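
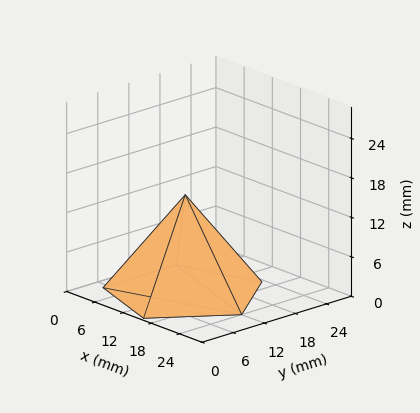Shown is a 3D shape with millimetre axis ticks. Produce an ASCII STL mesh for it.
Reading the render: the shape is a regular 5-sided pyramid, base circumscribed radius ≈ 12 mm, apex at z ≈ 15 mm (dimensions read to the nearest mm from the axis ticks). For the STL, each face is triangulated and given an outward normal.

solid part
  facet normal 0.0000 0.0000 -1.0000
    outer loop
      vertex 2.292 19.053 0.000
      vertex 15.708 23.413 0.000
      vertex 24.000 12.000 0.000
    endloop
  endfacet
  facet normal 0.0000 0.0000 -1.0000
    outer loop
      vertex 2.292 4.947 0.000
      vertex 2.292 19.053 0.000
      vertex 24.000 12.000 0.000
    endloop
  endfacet
  facet normal 0.0000 0.0000 -1.0000
    outer loop
      vertex 15.708 0.587 0.000
      vertex 2.292 4.947 0.000
      vertex 24.000 12.000 0.000
    endloop
  endfacet
  facet normal 0.6792 0.4935 0.5433
    outer loop
      vertex 24.000 12.000 0.000
      vertex 15.708 23.413 0.000
      vertex 12.000 12.000 15.000
    endloop
  endfacet
  facet normal -0.2595 0.7984 0.5433
    outer loop
      vertex 15.708 23.413 0.000
      vertex 2.292 19.053 0.000
      vertex 12.000 12.000 15.000
    endloop
  endfacet
  facet normal -0.8395 0.0000 0.5433
    outer loop
      vertex 2.292 19.053 0.000
      vertex 2.292 4.947 0.000
      vertex 12.000 12.000 15.000
    endloop
  endfacet
  facet normal -0.2595 -0.7984 0.5433
    outer loop
      vertex 2.292 4.947 0.000
      vertex 15.708 0.587 0.000
      vertex 12.000 12.000 15.000
    endloop
  endfacet
  facet normal 0.6792 -0.4935 0.5433
    outer loop
      vertex 15.708 0.587 0.000
      vertex 24.000 12.000 0.000
      vertex 12.000 12.000 15.000
    endloop
  endfacet
endsolid part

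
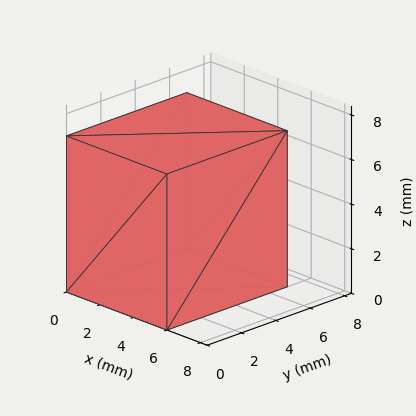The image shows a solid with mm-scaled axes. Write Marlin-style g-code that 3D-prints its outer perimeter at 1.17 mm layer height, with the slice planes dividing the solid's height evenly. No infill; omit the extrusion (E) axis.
Reading the render: the shape is a rectangular box, roughly 6 × 7 mm footprint and 7 mm tall (dimensions read to the nearest mm from the axis ticks). For the g-code, the solid's height is divided into equal slices at the stated Δz and each level perimeter traced with G1 moves after a G0 lift.

; perimeter-only toolpath
G21 ; units = mm
G90 ; absolute positioning
G28 ; home
; layer 1
G0 Z1.17
G0 X0.00 Y0.00
G1 X6.00 Y0.00
G1 X6.00 Y7.00
G1 X0.00 Y7.00
G1 X0.00 Y0.00
; layer 2
G0 Z2.33
G0 X0.00 Y0.00
G1 X6.00 Y0.00
G1 X6.00 Y7.00
G1 X0.00 Y7.00
G1 X0.00 Y0.00
; layer 3
G0 Z3.50
G0 X0.00 Y0.00
G1 X6.00 Y0.00
G1 X6.00 Y7.00
G1 X0.00 Y7.00
G1 X0.00 Y0.00
; layer 4
G0 Z4.67
G0 X0.00 Y0.00
G1 X6.00 Y0.00
G1 X6.00 Y7.00
G1 X0.00 Y7.00
G1 X0.00 Y0.00
; layer 5
G0 Z5.83
G0 X0.00 Y0.00
G1 X6.00 Y0.00
G1 X6.00 Y7.00
G1 X0.00 Y7.00
G1 X0.00 Y0.00
; layer 6
G0 Z7.00
G0 X0.00 Y0.00
G1 X6.00 Y0.00
G1 X6.00 Y7.00
G1 X0.00 Y7.00
G1 X0.00 Y0.00
M2 ; end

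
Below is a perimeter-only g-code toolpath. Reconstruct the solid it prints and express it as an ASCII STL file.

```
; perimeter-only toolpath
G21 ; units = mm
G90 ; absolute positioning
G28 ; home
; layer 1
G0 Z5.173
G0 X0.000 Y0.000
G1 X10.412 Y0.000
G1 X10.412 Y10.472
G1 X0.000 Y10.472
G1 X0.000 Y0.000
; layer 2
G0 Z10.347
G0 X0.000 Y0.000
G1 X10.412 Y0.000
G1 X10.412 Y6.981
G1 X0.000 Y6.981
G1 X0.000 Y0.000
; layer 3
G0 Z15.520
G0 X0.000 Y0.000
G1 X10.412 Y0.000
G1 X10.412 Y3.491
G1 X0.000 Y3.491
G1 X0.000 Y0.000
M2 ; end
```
solid part
  facet normal 0.0000 0.0000 -1.0000
    outer loop
      vertex 10.412 13.963 0.000
      vertex 10.412 0.000 0.000
      vertex 0.000 0.000 0.000
    endloop
  endfacet
  facet normal 0.0000 0.0000 -1.0000
    outer loop
      vertex 0.000 13.963 0.000
      vertex 10.412 13.963 0.000
      vertex 0.000 0.000 0.000
    endloop
  endfacet
  facet normal 0.0000 -1.0000 0.0000
    outer loop
      vertex 0.000 0.000 0.000
      vertex 10.412 0.000 0.000
      vertex 10.412 0.000 20.694
    endloop
  endfacet
  facet normal 0.0000 -1.0000 0.0000
    outer loop
      vertex 0.000 0.000 0.000
      vertex 10.412 0.000 20.694
      vertex 0.000 0.000 20.694
    endloop
  endfacet
  facet normal 0.0000 0.8289 0.5593
    outer loop
      vertex 0.000 0.000 20.694
      vertex 10.412 0.000 20.694
      vertex 10.412 13.963 0.000
    endloop
  endfacet
  facet normal 0.0000 0.8289 0.5593
    outer loop
      vertex 0.000 0.000 20.694
      vertex 10.412 13.963 0.000
      vertex 0.000 13.963 0.000
    endloop
  endfacet
  facet normal -1.0000 0.0000 0.0000
    outer loop
      vertex 0.000 0.000 20.694
      vertex 0.000 13.963 0.000
      vertex 0.000 0.000 0.000
    endloop
  endfacet
  facet normal 1.0000 0.0000 0.0000
    outer loop
      vertex 10.412 0.000 0.000
      vertex 10.412 13.963 0.000
      vertex 10.412 0.000 20.694
    endloop
  endfacet
endsolid part

The G0 Z moves step by Δz≈5.173 mm. The G1 loops shrink linearly with z, so the solid tapers from its base footprint up to z≈20.7. Closing with a flat bottom cap and the tapered top and triangulating gives 8 facets — a wedge (ramp): 10.4 × 14 mm base, rising to 20.7 mm along the y=0 edge and sloping linearly to z=0 at y=14.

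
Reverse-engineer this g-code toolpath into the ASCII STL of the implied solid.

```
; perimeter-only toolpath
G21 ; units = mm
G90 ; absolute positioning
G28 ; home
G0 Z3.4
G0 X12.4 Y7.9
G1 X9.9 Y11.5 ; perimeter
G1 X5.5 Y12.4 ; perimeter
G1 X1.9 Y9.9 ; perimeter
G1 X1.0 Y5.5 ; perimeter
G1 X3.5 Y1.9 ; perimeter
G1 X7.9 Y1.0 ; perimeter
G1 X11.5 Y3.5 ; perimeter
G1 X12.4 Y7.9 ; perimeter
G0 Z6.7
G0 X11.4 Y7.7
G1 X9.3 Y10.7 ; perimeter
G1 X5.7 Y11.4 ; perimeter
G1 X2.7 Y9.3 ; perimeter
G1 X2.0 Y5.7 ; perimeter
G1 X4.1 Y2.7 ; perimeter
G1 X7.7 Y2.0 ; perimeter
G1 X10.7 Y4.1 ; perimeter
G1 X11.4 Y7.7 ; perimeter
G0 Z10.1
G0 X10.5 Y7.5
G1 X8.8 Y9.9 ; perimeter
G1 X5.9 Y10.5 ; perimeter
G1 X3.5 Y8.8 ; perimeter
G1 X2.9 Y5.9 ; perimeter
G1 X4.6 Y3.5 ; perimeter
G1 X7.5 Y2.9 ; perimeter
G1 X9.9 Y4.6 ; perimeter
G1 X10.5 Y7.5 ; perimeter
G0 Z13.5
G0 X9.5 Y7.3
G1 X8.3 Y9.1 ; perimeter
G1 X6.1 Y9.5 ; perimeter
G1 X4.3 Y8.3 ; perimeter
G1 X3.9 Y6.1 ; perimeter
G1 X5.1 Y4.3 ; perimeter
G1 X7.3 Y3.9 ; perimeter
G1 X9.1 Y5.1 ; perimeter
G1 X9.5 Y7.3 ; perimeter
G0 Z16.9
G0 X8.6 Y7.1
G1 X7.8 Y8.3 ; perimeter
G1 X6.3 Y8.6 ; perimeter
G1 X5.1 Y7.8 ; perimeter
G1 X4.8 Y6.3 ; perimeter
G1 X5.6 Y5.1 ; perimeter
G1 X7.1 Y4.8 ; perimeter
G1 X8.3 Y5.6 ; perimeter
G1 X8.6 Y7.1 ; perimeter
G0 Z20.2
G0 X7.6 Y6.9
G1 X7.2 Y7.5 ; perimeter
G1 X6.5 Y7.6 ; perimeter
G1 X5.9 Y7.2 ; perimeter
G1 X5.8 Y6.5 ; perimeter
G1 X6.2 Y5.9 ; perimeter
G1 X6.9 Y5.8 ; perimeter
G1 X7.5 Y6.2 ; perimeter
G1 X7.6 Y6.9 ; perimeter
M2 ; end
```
solid part
  facet normal 0.0000 0.0000 -1.0000
    outer loop
      vertex 5.3 13.3 0.0
      vertex 10.4 12.3 0.0
      vertex 13.3 8.1 0.0
    endloop
  endfacet
  facet normal 0.0000 0.0000 -1.0000
    outer loop
      vertex 1.1 10.4 0.0
      vertex 5.3 13.3 0.0
      vertex 13.3 8.1 0.0
    endloop
  endfacet
  facet normal 0.0000 0.0000 -1.0000
    outer loop
      vertex 0.1 5.3 0.0
      vertex 1.1 10.4 0.0
      vertex 13.3 8.1 0.0
    endloop
  endfacet
  facet normal 0.0000 0.0000 -1.0000
    outer loop
      vertex 3.0 1.1 0.0
      vertex 0.1 5.3 0.0
      vertex 13.3 8.1 0.0
    endloop
  endfacet
  facet normal 0.0000 0.0000 -1.0000
    outer loop
      vertex 8.1 0.1 0.0
      vertex 3.0 1.1 0.0
      vertex 13.3 8.1 0.0
    endloop
  endfacet
  facet normal 0.0000 0.0000 -1.0000
    outer loop
      vertex 12.3 3.0 0.0
      vertex 8.1 0.1 0.0
      vertex 13.3 8.1 0.0
    endloop
  endfacet
  facet normal 0.7957 0.5494 0.2551
    outer loop
      vertex 13.3 8.1 0.0
      vertex 10.4 12.3 0.0
      vertex 6.7 6.7 23.6
    endloop
  endfacet
  facet normal 0.1861 0.9490 0.2544
    outer loop
      vertex 10.4 12.3 0.0
      vertex 5.3 13.3 0.0
      vertex 6.7 6.7 23.6
    endloop
  endfacet
  facet normal -0.5494 0.7957 0.2551
    outer loop
      vertex 5.3 13.3 0.0
      vertex 1.1 10.4 0.0
      vertex 6.7 6.7 23.6
    endloop
  endfacet
  facet normal -0.9490 0.1861 0.2544
    outer loop
      vertex 1.1 10.4 0.0
      vertex 0.1 5.3 0.0
      vertex 6.7 6.7 23.6
    endloop
  endfacet
  facet normal -0.7957 -0.5494 0.2551
    outer loop
      vertex 0.1 5.3 0.0
      vertex 3.0 1.1 0.0
      vertex 6.7 6.7 23.6
    endloop
  endfacet
  facet normal -0.1861 -0.9490 0.2544
    outer loop
      vertex 3.0 1.1 0.0
      vertex 8.1 0.1 0.0
      vertex 6.7 6.7 23.6
    endloop
  endfacet
  facet normal 0.5494 -0.7957 0.2551
    outer loop
      vertex 8.1 0.1 0.0
      vertex 12.3 3.0 0.0
      vertex 6.7 6.7 23.6
    endloop
  endfacet
  facet normal 0.9490 -0.1861 0.2544
    outer loop
      vertex 12.3 3.0 0.0
      vertex 13.3 8.1 0.0
      vertex 6.7 6.7 23.6
    endloop
  endfacet
endsolid part

The G0 Z moves step by Δz≈3.4 mm. The G1 loops shrink linearly with z, so the solid tapers from its base footprint up to z≈23.6. Closing with a flat bottom cap and the tapered top and triangulating gives 14 facets — a regular 8-sided pyramid, base circumscribed radius ≈ 6.7 mm, apex at z ≈ 23.6 mm.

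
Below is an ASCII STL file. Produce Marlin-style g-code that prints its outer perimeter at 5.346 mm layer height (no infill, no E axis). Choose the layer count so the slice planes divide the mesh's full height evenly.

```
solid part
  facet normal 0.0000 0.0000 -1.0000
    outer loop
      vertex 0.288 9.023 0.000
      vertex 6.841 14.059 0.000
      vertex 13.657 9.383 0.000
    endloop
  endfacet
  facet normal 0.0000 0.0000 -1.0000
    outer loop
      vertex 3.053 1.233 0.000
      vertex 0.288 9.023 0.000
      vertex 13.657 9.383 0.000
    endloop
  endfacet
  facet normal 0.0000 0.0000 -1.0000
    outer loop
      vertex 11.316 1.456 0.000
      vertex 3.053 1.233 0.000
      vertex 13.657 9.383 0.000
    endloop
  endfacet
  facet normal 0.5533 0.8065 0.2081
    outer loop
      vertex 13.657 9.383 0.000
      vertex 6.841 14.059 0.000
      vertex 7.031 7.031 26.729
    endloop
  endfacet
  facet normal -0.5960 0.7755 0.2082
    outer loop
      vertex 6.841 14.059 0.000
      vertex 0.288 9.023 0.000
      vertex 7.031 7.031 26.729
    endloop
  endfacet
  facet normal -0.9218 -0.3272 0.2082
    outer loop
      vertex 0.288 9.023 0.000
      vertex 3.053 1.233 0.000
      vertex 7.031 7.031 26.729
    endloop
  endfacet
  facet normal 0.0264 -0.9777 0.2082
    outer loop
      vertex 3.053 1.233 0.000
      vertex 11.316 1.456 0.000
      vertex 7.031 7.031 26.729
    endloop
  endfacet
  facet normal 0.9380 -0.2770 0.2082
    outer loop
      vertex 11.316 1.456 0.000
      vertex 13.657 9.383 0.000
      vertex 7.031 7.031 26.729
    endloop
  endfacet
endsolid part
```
; perimeter-only toolpath
G21 ; units = mm
G90 ; absolute positioning
G28 ; home
; layer 1
G0 Z5.346
G0 X12.332 Y8.913
G1 X6.879 Y12.653
G1 X1.637 Y8.625
G1 X3.849 Y2.393
G1 X10.459 Y2.571
G1 X12.332 Y8.913
; layer 2
G0 Z10.692
G0 X11.007 Y8.442
G1 X6.917 Y11.248
G1 X2.985 Y8.226
G1 X4.644 Y3.552
G1 X9.602 Y3.686
G1 X11.007 Y8.442
; layer 3
G0 Z16.037
G0 X9.681 Y7.972
G1 X6.955 Y9.842
G1 X4.334 Y7.828
G1 X5.440 Y4.712
G1 X8.745 Y4.801
G1 X9.681 Y7.972
; layer 4
G0 Z21.383
G0 X8.356 Y7.501
G1 X6.993 Y8.437
G1 X5.682 Y7.429
G1 X6.235 Y5.871
G1 X7.888 Y5.916
G1 X8.356 Y7.501
M2 ; end

The solid is a regular 5-sided pyramid, base circumscribed radius ≈ 7.03 mm, apex at z ≈ 26.7 mm. Slicing at Δz = 5.346 mm — 5 equal slices spanning the solid's height, so layer i sits at z = i·h/5 — gives 4 non-empty perimeters. Each is a 5-segment closed polygon; G0 lifts to the layer z and rapids to the start vertex, then G1 traces the edges. The cross-section shrinks linearly with z (the slice at the apex is degenerate and omitted).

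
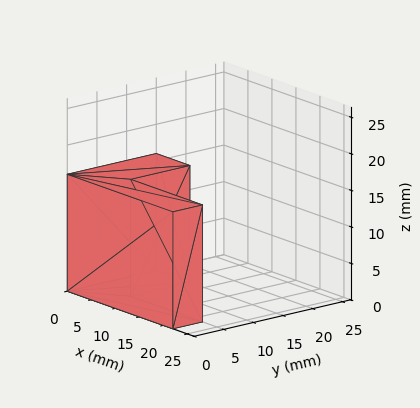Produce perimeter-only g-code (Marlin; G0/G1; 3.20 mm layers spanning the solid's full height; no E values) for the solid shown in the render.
Reading the render: the shape is an L-shaped prism: outer 22 × 15 mm, arm thicknesses ≈ 5 mm (horizontal) and 7 mm (vertical), extruded 16 mm in z (dimensions read to the nearest mm from the axis ticks). For the g-code, the solid's height is divided into equal slices at the stated Δz and each level perimeter traced with G1 moves after a G0 lift.

; perimeter-only toolpath
G21 ; units = mm
G90 ; absolute positioning
G28 ; home
; layer 1
G0 Z3.20
G0 X0.00 Y0.00
G1 X22.00 Y0.00
G1 X22.00 Y5.00
G1 X7.00 Y5.00
G1 X7.00 Y15.00
G1 X0.00 Y15.00
G1 X0.00 Y0.00
; layer 2
G0 Z6.40
G0 X0.00 Y0.00
G1 X22.00 Y0.00
G1 X22.00 Y5.00
G1 X7.00 Y5.00
G1 X7.00 Y15.00
G1 X0.00 Y15.00
G1 X0.00 Y0.00
; layer 3
G0 Z9.60
G0 X0.00 Y0.00
G1 X22.00 Y0.00
G1 X22.00 Y5.00
G1 X7.00 Y5.00
G1 X7.00 Y15.00
G1 X0.00 Y15.00
G1 X0.00 Y0.00
; layer 4
G0 Z12.80
G0 X0.00 Y0.00
G1 X22.00 Y0.00
G1 X22.00 Y5.00
G1 X7.00 Y5.00
G1 X7.00 Y15.00
G1 X0.00 Y15.00
G1 X0.00 Y0.00
; layer 5
G0 Z16.00
G0 X0.00 Y0.00
G1 X22.00 Y0.00
G1 X22.00 Y5.00
G1 X7.00 Y5.00
G1 X7.00 Y15.00
G1 X0.00 Y15.00
G1 X0.00 Y0.00
M2 ; end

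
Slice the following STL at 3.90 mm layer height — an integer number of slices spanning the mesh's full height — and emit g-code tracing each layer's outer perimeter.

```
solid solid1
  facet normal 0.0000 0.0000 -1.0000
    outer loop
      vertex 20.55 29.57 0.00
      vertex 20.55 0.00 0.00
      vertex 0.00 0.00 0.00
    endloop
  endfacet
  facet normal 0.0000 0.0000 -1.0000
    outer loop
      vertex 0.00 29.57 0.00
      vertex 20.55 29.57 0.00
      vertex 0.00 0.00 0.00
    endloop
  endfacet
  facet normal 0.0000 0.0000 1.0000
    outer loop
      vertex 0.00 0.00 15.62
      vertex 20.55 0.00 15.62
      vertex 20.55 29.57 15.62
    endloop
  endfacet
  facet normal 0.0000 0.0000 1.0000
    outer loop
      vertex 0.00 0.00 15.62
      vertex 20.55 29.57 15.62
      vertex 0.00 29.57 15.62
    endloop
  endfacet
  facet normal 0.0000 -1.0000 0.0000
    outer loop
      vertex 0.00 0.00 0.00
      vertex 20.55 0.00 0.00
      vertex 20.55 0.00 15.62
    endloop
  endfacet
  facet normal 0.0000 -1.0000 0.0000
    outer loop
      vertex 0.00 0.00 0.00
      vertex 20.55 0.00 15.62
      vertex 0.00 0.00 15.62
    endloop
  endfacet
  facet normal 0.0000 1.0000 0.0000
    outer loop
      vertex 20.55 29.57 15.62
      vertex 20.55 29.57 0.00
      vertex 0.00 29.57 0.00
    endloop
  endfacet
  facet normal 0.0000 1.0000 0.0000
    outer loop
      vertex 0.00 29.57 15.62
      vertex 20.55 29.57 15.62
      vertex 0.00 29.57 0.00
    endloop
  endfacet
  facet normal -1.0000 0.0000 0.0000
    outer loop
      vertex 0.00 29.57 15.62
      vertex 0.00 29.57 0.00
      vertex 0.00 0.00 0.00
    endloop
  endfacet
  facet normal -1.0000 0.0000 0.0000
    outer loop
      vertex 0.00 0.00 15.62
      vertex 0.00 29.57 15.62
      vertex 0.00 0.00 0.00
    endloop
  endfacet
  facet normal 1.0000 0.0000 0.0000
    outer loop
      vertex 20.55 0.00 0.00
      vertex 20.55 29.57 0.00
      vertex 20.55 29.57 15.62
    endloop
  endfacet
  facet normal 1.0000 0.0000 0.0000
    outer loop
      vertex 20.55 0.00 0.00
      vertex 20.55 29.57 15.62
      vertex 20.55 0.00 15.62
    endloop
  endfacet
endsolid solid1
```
; perimeter-only toolpath
G21 ; units = mm
G90 ; absolute positioning
G28 ; home
; layer 1
G0 Z3.90
G0 X0.00 Y0.00
G1 X20.55 Y0.00
G1 X20.55 Y29.57
G1 X0.00 Y29.57
G1 X0.00 Y0.00
; layer 2
G0 Z7.81
G0 X0.00 Y0.00
G1 X20.55 Y0.00
G1 X20.55 Y29.57
G1 X0.00 Y29.57
G1 X0.00 Y0.00
; layer 3
G0 Z11.71
G0 X0.00 Y0.00
G1 X20.55 Y0.00
G1 X20.55 Y29.57
G1 X0.00 Y29.57
G1 X0.00 Y0.00
; layer 4
G0 Z15.62
G0 X0.00 Y0.00
G1 X20.55 Y0.00
G1 X20.55 Y29.57
G1 X0.00 Y29.57
G1 X0.00 Y0.00
M2 ; end

The solid is a rectangular box, roughly 20.6 × 29.6 mm footprint and 15.6 mm tall. Slicing at Δz = 3.90 mm — 4 equal slices spanning the solid's height, so layer i sits at z = i·h/4 — gives 4 non-empty perimeters. Each is a 4-segment closed polygon; G0 lifts to the layer z and rapids to the start vertex, then G1 traces the edges.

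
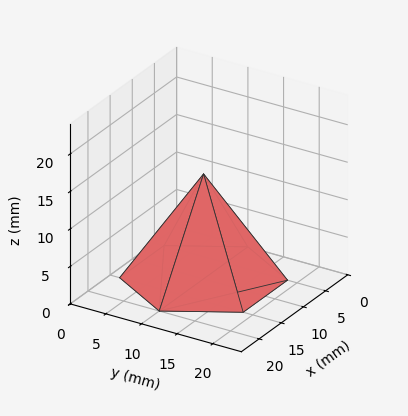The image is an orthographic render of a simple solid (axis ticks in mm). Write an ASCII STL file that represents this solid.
Reading the render: the shape is a regular 6-sided pyramid, base circumscribed radius ≈ 10 mm, apex at z ≈ 14 mm (dimensions read to the nearest mm from the axis ticks). For the STL, each face is triangulated and given an outward normal.

solid part
  facet normal 0.0000 0.0000 -1.0000
    outer loop
      vertex 5.000 18.660 0.000
      vertex 15.000 18.660 0.000
      vertex 20.000 10.000 0.000
    endloop
  endfacet
  facet normal 0.0000 0.0000 -1.0000
    outer loop
      vertex 0.000 10.000 0.000
      vertex 5.000 18.660 0.000
      vertex 20.000 10.000 0.000
    endloop
  endfacet
  facet normal 0.0000 0.0000 -1.0000
    outer loop
      vertex 5.000 1.340 0.000
      vertex 0.000 10.000 0.000
      vertex 20.000 10.000 0.000
    endloop
  endfacet
  facet normal 0.0000 0.0000 -1.0000
    outer loop
      vertex 15.000 1.340 0.000
      vertex 5.000 1.340 0.000
      vertex 20.000 10.000 0.000
    endloop
  endfacet
  facet normal 0.7365 0.4252 0.5261
    outer loop
      vertex 20.000 10.000 0.000
      vertex 15.000 18.660 0.000
      vertex 10.000 10.000 14.000
    endloop
  endfacet
  facet normal 0.0000 0.8504 0.5261
    outer loop
      vertex 15.000 18.660 0.000
      vertex 5.000 18.660 0.000
      vertex 10.000 10.000 14.000
    endloop
  endfacet
  facet normal -0.7365 0.4252 0.5261
    outer loop
      vertex 5.000 18.660 0.000
      vertex 0.000 10.000 0.000
      vertex 10.000 10.000 14.000
    endloop
  endfacet
  facet normal -0.7365 -0.4252 0.5261
    outer loop
      vertex 0.000 10.000 0.000
      vertex 5.000 1.340 0.000
      vertex 10.000 10.000 14.000
    endloop
  endfacet
  facet normal 0.0000 -0.8504 0.5261
    outer loop
      vertex 5.000 1.340 0.000
      vertex 15.000 1.340 0.000
      vertex 10.000 10.000 14.000
    endloop
  endfacet
  facet normal 0.7365 -0.4252 0.5261
    outer loop
      vertex 15.000 1.340 0.000
      vertex 20.000 10.000 0.000
      vertex 10.000 10.000 14.000
    endloop
  endfacet
endsolid part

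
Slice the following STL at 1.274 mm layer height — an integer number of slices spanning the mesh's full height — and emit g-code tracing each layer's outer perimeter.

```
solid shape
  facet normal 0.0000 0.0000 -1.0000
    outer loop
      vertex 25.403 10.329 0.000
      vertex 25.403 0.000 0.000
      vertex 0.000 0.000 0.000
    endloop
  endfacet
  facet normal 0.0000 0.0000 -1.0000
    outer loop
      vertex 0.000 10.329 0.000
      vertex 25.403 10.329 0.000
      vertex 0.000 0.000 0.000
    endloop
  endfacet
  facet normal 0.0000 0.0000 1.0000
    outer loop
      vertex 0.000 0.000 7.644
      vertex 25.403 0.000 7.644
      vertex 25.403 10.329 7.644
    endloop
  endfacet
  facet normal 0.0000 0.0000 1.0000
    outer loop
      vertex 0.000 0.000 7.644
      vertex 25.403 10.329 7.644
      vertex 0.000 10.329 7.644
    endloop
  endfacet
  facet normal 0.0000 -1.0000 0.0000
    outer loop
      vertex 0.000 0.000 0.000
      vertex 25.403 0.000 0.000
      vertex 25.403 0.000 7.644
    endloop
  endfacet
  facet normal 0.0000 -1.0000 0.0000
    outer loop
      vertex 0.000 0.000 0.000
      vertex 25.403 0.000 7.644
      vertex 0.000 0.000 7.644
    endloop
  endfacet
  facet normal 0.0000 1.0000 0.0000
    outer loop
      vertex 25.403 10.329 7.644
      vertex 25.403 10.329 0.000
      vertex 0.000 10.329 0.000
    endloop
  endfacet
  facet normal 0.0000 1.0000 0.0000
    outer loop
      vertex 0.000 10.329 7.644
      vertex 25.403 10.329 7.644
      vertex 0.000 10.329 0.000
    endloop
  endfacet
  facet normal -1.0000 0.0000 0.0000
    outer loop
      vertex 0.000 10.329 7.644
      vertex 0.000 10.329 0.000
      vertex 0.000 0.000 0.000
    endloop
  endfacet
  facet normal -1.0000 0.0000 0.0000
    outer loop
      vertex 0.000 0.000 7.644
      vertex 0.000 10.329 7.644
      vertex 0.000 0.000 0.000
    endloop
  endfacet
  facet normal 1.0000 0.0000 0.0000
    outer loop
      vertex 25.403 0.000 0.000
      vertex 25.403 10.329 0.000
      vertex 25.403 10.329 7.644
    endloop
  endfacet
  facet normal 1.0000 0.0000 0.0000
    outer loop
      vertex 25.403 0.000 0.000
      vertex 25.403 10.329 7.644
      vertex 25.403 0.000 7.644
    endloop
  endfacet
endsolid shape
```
; perimeter-only toolpath
G21 ; units = mm
G90 ; absolute positioning
G28 ; home
; layer 1
G0 Z1.274
G0 X0.000 Y0.000
G1 X25.403 Y0.000
G1 X25.403 Y10.329
G1 X0.000 Y10.329
G1 X0.000 Y0.000
; layer 2
G0 Z2.548
G0 X0.000 Y0.000
G1 X25.403 Y0.000
G1 X25.403 Y10.329
G1 X0.000 Y10.329
G1 X0.000 Y0.000
; layer 3
G0 Z3.822
G0 X0.000 Y0.000
G1 X25.403 Y0.000
G1 X25.403 Y10.329
G1 X0.000 Y10.329
G1 X0.000 Y0.000
; layer 4
G0 Z5.096
G0 X0.000 Y0.000
G1 X25.403 Y0.000
G1 X25.403 Y10.329
G1 X0.000 Y10.329
G1 X0.000 Y0.000
; layer 5
G0 Z6.370
G0 X0.000 Y0.000
G1 X25.403 Y0.000
G1 X25.403 Y10.329
G1 X0.000 Y10.329
G1 X0.000 Y0.000
; layer 6
G0 Z7.644
G0 X0.000 Y0.000
G1 X25.403 Y0.000
G1 X25.403 Y10.329
G1 X0.000 Y10.329
G1 X0.000 Y0.000
M2 ; end

The solid is a rectangular box, roughly 25.4 × 10.3 mm footprint and 7.64 mm tall. Slicing at Δz = 1.274 mm — 6 equal slices spanning the solid's height, so layer i sits at z = i·h/6 — gives 6 non-empty perimeters. Each is a 4-segment closed polygon; G0 lifts to the layer z and rapids to the start vertex, then G1 traces the edges.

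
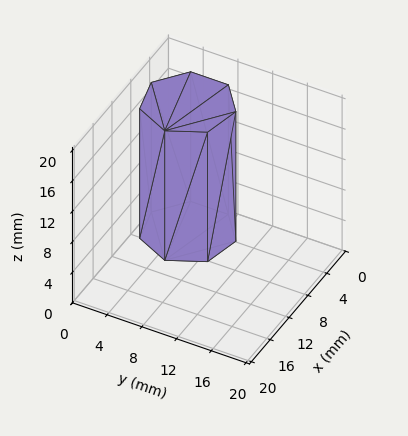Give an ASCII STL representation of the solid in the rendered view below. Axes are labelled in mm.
Reading the render: the shape is a regular 7-sided prism (a cylinder approximated with 7 flat sides), circumscribed radius ≈ 5 mm, height ≈ 17 mm (dimensions read to the nearest mm from the axis ticks). For the STL, each face is triangulated and given an outward normal.

solid part
  facet normal 0.0000 0.0000 -1.0000
    outer loop
      vertex 3.89 9.87 0.00
      vertex 8.12 8.91 0.00
      vertex 10.00 5.00 0.00
    endloop
  endfacet
  facet normal 0.0000 0.0000 -1.0000
    outer loop
      vertex 0.50 7.17 0.00
      vertex 3.89 9.87 0.00
      vertex 10.00 5.00 0.00
    endloop
  endfacet
  facet normal 0.0000 0.0000 -1.0000
    outer loop
      vertex 0.50 2.83 0.00
      vertex 0.50 7.17 0.00
      vertex 10.00 5.00 0.00
    endloop
  endfacet
  facet normal 0.0000 0.0000 -1.0000
    outer loop
      vertex 3.89 0.13 0.00
      vertex 0.50 2.83 0.00
      vertex 10.00 5.00 0.00
    endloop
  endfacet
  facet normal 0.0000 0.0000 -1.0000
    outer loop
      vertex 8.12 1.09 0.00
      vertex 3.89 0.13 0.00
      vertex 10.00 5.00 0.00
    endloop
  endfacet
  facet normal 0.0000 0.0000 1.0000
    outer loop
      vertex 10.00 5.00 17.00
      vertex 8.12 8.91 17.00
      vertex 3.89 9.87 17.00
    endloop
  endfacet
  facet normal 0.0000 0.0000 1.0000
    outer loop
      vertex 10.00 5.00 17.00
      vertex 3.89 9.87 17.00
      vertex 0.50 7.17 17.00
    endloop
  endfacet
  facet normal 0.0000 0.0000 1.0000
    outer loop
      vertex 10.00 5.00 17.00
      vertex 0.50 7.17 17.00
      vertex 0.50 2.83 17.00
    endloop
  endfacet
  facet normal 0.0000 0.0000 1.0000
    outer loop
      vertex 10.00 5.00 17.00
      vertex 0.50 2.83 17.00
      vertex 3.89 0.13 17.00
    endloop
  endfacet
  facet normal 0.0000 0.0000 1.0000
    outer loop
      vertex 10.00 5.00 17.00
      vertex 3.89 0.13 17.00
      vertex 8.12 1.09 17.00
    endloop
  endfacet
  facet normal 0.9012 0.4333 0.0000
    outer loop
      vertex 10.00 5.00 0.00
      vertex 8.12 8.91 0.00
      vertex 8.12 8.91 17.00
    endloop
  endfacet
  facet normal 0.9012 0.4333 0.0000
    outer loop
      vertex 10.00 5.00 0.00
      vertex 8.12 8.91 17.00
      vertex 10.00 5.00 17.00
    endloop
  endfacet
  facet normal 0.2213 0.9752 0.0000
    outer loop
      vertex 8.12 8.91 0.00
      vertex 3.89 9.87 0.00
      vertex 3.89 9.87 17.00
    endloop
  endfacet
  facet normal 0.2213 0.9752 0.0000
    outer loop
      vertex 8.12 8.91 0.00
      vertex 3.89 9.87 17.00
      vertex 8.12 8.91 17.00
    endloop
  endfacet
  facet normal -0.6230 0.7822 0.0000
    outer loop
      vertex 3.89 9.87 0.00
      vertex 0.50 7.17 0.00
      vertex 0.50 7.17 17.00
    endloop
  endfacet
  facet normal -0.6230 0.7822 0.0000
    outer loop
      vertex 3.89 9.87 0.00
      vertex 0.50 7.17 17.00
      vertex 3.89 9.87 17.00
    endloop
  endfacet
  facet normal -1.0000 0.0000 0.0000
    outer loop
      vertex 0.50 7.17 0.00
      vertex 0.50 2.83 0.00
      vertex 0.50 2.83 17.00
    endloop
  endfacet
  facet normal -1.0000 0.0000 0.0000
    outer loop
      vertex 0.50 7.17 0.00
      vertex 0.50 2.83 17.00
      vertex 0.50 7.17 17.00
    endloop
  endfacet
  facet normal -0.6230 -0.7822 0.0000
    outer loop
      vertex 0.50 2.83 0.00
      vertex 3.89 0.13 0.00
      vertex 3.89 0.13 17.00
    endloop
  endfacet
  facet normal -0.6230 -0.7822 0.0000
    outer loop
      vertex 0.50 2.83 0.00
      vertex 3.89 0.13 17.00
      vertex 0.50 2.83 17.00
    endloop
  endfacet
  facet normal 0.2213 -0.9752 0.0000
    outer loop
      vertex 3.89 0.13 0.00
      vertex 8.12 1.09 0.00
      vertex 8.12 1.09 17.00
    endloop
  endfacet
  facet normal 0.2213 -0.9752 0.0000
    outer loop
      vertex 3.89 0.13 0.00
      vertex 8.12 1.09 17.00
      vertex 3.89 0.13 17.00
    endloop
  endfacet
  facet normal 0.9012 -0.4333 0.0000
    outer loop
      vertex 8.12 1.09 0.00
      vertex 10.00 5.00 0.00
      vertex 10.00 5.00 17.00
    endloop
  endfacet
  facet normal 0.9012 -0.4333 0.0000
    outer loop
      vertex 8.12 1.09 0.00
      vertex 10.00 5.00 17.00
      vertex 8.12 1.09 17.00
    endloop
  endfacet
endsolid part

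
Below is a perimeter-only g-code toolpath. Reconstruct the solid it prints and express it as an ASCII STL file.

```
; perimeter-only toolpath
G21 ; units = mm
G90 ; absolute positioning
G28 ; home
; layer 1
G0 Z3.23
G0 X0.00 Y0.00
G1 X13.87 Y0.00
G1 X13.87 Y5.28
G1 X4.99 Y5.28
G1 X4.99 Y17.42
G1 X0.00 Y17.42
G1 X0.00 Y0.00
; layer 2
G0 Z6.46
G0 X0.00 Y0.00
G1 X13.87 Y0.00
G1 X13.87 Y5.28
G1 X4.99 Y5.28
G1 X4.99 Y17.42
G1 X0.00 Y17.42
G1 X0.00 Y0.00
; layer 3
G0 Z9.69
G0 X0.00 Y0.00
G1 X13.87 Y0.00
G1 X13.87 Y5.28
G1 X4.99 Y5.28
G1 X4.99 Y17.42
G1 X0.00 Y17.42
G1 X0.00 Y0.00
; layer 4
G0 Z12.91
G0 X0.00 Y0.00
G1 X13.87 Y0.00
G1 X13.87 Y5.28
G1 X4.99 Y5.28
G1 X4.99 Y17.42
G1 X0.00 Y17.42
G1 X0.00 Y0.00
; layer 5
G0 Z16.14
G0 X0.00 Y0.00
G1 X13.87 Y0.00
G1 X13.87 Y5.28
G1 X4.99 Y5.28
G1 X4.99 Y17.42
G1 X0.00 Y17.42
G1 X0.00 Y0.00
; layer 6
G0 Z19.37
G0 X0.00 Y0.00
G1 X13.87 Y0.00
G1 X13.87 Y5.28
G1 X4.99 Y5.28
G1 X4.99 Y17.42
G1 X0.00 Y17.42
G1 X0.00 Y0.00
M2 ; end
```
solid part
  facet normal 0.0000 0.0000 -1.0000
    outer loop
      vertex 13.87 5.28 0.00
      vertex 13.87 0.00 0.00
      vertex 0.00 0.00 0.00
    endloop
  endfacet
  facet normal 0.0000 0.0000 -1.0000
    outer loop
      vertex 4.99 5.28 0.00
      vertex 13.87 5.28 0.00
      vertex 0.00 0.00 0.00
    endloop
  endfacet
  facet normal 0.0000 0.0000 -1.0000
    outer loop
      vertex 4.99 17.42 0.00
      vertex 4.99 5.28 0.00
      vertex 0.00 0.00 0.00
    endloop
  endfacet
  facet normal 0.0000 0.0000 -1.0000
    outer loop
      vertex 0.00 17.42 0.00
      vertex 4.99 17.42 0.00
      vertex 0.00 0.00 0.00
    endloop
  endfacet
  facet normal 0.0000 0.0000 1.0000
    outer loop
      vertex 0.00 0.00 19.37
      vertex 13.87 0.00 19.37
      vertex 13.87 5.28 19.37
    endloop
  endfacet
  facet normal 0.0000 0.0000 1.0000
    outer loop
      vertex 0.00 0.00 19.37
      vertex 13.87 5.28 19.37
      vertex 4.99 5.28 19.37
    endloop
  endfacet
  facet normal 0.0000 0.0000 1.0000
    outer loop
      vertex 0.00 0.00 19.37
      vertex 4.99 5.28 19.37
      vertex 4.99 17.42 19.37
    endloop
  endfacet
  facet normal 0.0000 0.0000 1.0000
    outer loop
      vertex 0.00 0.00 19.37
      vertex 4.99 17.42 19.37
      vertex 0.00 17.42 19.37
    endloop
  endfacet
  facet normal 0.0000 -1.0000 0.0000
    outer loop
      vertex 0.00 0.00 0.00
      vertex 13.87 0.00 0.00
      vertex 13.87 0.00 19.37
    endloop
  endfacet
  facet normal 0.0000 -1.0000 0.0000
    outer loop
      vertex 0.00 0.00 0.00
      vertex 13.87 0.00 19.37
      vertex 0.00 0.00 19.37
    endloop
  endfacet
  facet normal 1.0000 0.0000 0.0000
    outer loop
      vertex 13.87 0.00 0.00
      vertex 13.87 5.28 0.00
      vertex 13.87 5.28 19.37
    endloop
  endfacet
  facet normal 1.0000 0.0000 0.0000
    outer loop
      vertex 13.87 0.00 0.00
      vertex 13.87 5.28 19.37
      vertex 13.87 0.00 19.37
    endloop
  endfacet
  facet normal 0.0000 1.0000 0.0000
    outer loop
      vertex 13.87 5.28 0.00
      vertex 4.99 5.28 0.00
      vertex 4.99 5.28 19.37
    endloop
  endfacet
  facet normal 0.0000 1.0000 0.0000
    outer loop
      vertex 13.87 5.28 0.00
      vertex 4.99 5.28 19.37
      vertex 13.87 5.28 19.37
    endloop
  endfacet
  facet normal 1.0000 0.0000 0.0000
    outer loop
      vertex 4.99 5.28 0.00
      vertex 4.99 17.42 0.00
      vertex 4.99 17.42 19.37
    endloop
  endfacet
  facet normal 1.0000 0.0000 0.0000
    outer loop
      vertex 4.99 5.28 0.00
      vertex 4.99 17.42 19.37
      vertex 4.99 5.28 19.37
    endloop
  endfacet
  facet normal 0.0000 1.0000 0.0000
    outer loop
      vertex 4.99 17.42 0.00
      vertex 0.00 17.42 0.00
      vertex 0.00 17.42 19.37
    endloop
  endfacet
  facet normal 0.0000 1.0000 0.0000
    outer loop
      vertex 4.99 17.42 0.00
      vertex 0.00 17.42 19.37
      vertex 4.99 17.42 19.37
    endloop
  endfacet
  facet normal -1.0000 0.0000 0.0000
    outer loop
      vertex 0.00 17.42 0.00
      vertex 0.00 0.00 0.00
      vertex 0.00 0.00 19.37
    endloop
  endfacet
  facet normal -1.0000 0.0000 0.0000
    outer loop
      vertex 0.00 17.42 0.00
      vertex 0.00 0.00 19.37
      vertex 0.00 17.42 19.37
    endloop
  endfacet
endsolid part

The G0 Z moves step by Δz≈3.23 mm. Every layer's G1 loop is the same polygon, so the solid is a straight extrusion of it from z=0 to z≈19.4. Closing with flat bottom and top caps and triangulating gives 20 facets — an L-shaped prism: outer 13.9 × 17.4 mm, arm thicknesses ≈ 5.28 mm (horizontal) and 4.99 mm (vertical), extruded 19.4 mm in z.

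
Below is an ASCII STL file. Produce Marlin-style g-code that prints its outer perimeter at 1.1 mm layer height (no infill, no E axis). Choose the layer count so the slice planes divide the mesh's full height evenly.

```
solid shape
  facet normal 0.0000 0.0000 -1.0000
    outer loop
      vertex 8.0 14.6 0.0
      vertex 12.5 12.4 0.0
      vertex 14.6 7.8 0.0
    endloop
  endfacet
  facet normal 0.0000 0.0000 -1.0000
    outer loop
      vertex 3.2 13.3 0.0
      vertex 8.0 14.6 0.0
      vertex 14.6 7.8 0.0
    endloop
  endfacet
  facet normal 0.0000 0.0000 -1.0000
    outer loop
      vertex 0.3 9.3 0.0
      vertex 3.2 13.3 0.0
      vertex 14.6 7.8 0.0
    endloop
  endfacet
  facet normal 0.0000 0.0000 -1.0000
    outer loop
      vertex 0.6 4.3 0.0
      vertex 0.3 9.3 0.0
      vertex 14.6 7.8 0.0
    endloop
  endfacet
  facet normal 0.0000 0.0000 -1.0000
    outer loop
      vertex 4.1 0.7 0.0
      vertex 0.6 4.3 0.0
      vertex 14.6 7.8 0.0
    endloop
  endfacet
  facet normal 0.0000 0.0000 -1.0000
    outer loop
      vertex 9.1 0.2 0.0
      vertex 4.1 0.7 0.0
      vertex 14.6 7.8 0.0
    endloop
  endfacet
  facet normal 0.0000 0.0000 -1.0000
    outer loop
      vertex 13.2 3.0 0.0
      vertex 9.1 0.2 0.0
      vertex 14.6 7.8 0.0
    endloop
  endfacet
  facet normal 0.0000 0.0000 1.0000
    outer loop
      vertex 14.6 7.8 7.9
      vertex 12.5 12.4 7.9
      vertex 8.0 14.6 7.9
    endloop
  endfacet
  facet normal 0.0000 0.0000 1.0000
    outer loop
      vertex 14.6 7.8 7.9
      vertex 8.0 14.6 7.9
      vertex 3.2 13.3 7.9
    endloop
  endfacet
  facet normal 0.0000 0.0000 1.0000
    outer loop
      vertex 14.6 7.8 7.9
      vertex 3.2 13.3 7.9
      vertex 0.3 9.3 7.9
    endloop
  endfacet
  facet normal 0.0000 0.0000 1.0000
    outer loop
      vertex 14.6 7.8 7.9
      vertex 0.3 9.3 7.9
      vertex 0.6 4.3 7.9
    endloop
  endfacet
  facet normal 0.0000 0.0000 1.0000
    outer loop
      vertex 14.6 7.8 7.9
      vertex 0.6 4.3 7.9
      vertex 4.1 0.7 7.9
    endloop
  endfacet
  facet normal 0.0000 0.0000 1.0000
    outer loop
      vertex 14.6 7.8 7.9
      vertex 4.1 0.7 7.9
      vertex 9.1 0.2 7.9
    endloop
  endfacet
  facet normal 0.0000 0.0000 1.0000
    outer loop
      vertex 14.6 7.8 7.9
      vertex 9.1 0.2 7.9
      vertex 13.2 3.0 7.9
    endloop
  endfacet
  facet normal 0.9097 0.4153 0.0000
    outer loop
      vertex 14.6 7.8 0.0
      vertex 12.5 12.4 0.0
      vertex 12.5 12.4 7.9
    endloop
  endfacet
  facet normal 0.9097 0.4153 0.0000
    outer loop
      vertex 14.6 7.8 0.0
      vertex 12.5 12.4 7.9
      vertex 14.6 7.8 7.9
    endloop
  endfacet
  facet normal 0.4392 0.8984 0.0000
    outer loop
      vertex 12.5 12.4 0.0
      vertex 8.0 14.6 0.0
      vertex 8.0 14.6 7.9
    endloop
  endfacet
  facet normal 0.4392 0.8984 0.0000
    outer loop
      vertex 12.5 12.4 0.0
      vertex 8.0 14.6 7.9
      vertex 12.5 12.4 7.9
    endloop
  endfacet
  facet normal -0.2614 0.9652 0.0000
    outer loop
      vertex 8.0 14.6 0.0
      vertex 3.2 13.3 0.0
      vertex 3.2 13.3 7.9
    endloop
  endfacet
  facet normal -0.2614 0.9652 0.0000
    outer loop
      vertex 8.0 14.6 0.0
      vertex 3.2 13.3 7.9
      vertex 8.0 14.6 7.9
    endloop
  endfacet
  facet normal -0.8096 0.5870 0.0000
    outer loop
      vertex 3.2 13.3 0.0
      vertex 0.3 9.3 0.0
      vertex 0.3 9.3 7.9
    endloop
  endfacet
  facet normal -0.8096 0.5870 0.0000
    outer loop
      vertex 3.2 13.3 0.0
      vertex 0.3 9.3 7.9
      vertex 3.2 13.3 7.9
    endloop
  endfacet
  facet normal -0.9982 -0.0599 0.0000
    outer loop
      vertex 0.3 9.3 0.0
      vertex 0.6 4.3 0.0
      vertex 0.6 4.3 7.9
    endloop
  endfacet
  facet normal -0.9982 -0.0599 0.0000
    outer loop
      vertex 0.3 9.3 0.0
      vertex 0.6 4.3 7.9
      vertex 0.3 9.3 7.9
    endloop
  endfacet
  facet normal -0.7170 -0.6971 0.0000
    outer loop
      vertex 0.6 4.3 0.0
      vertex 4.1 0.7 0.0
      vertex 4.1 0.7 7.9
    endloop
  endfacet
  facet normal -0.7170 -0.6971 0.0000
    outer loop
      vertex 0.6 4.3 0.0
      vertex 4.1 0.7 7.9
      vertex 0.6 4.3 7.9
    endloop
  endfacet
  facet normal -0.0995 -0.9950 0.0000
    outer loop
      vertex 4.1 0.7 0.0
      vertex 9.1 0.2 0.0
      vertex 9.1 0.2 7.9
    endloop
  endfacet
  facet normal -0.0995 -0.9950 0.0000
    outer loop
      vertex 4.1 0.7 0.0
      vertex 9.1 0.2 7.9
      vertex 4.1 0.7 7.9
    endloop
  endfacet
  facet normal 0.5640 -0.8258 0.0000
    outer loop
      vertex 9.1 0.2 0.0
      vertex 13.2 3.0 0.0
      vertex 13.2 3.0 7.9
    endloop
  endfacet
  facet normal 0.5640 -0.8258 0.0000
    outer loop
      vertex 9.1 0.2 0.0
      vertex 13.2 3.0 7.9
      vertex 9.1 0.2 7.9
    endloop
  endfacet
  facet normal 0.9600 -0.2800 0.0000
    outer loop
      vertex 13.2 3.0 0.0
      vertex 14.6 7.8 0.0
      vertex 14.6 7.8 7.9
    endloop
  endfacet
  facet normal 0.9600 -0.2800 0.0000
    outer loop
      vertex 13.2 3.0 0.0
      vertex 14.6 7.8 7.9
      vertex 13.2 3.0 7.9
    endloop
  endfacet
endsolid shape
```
; perimeter-only toolpath
G21 ; units = mm
G90 ; absolute positioning
G28 ; home
; layer 1
G0 Z1.1
G0 X14.6 Y7.8
G1 X12.5 Y12.4
G1 X8.0 Y14.6
G1 X3.2 Y13.3
G1 X0.3 Y9.3
G1 X0.6 Y4.3
G1 X4.1 Y0.7
G1 X9.1 Y0.2
G1 X13.2 Y3.0
G1 X14.6 Y7.8
; layer 2
G0 Z2.3
G0 X14.6 Y7.8
G1 X12.5 Y12.4
G1 X8.0 Y14.6
G1 X3.2 Y13.3
G1 X0.3 Y9.3
G1 X0.6 Y4.3
G1 X4.1 Y0.7
G1 X9.1 Y0.2
G1 X13.2 Y3.0
G1 X14.6 Y7.8
; layer 3
G0 Z3.4
G0 X14.6 Y7.8
G1 X12.5 Y12.4
G1 X8.0 Y14.6
G1 X3.2 Y13.3
G1 X0.3 Y9.3
G1 X0.6 Y4.3
G1 X4.1 Y0.7
G1 X9.1 Y0.2
G1 X13.2 Y3.0
G1 X14.6 Y7.8
; layer 4
G0 Z4.5
G0 X14.6 Y7.8
G1 X12.5 Y12.4
G1 X8.0 Y14.6
G1 X3.2 Y13.3
G1 X0.3 Y9.3
G1 X0.6 Y4.3
G1 X4.1 Y0.7
G1 X9.1 Y0.2
G1 X13.2 Y3.0
G1 X14.6 Y7.8
; layer 5
G0 Z5.6
G0 X14.6 Y7.8
G1 X12.5 Y12.4
G1 X8.0 Y14.6
G1 X3.2 Y13.3
G1 X0.3 Y9.3
G1 X0.6 Y4.3
G1 X4.1 Y0.7
G1 X9.1 Y0.2
G1 X13.2 Y3.0
G1 X14.6 Y7.8
; layer 6
G0 Z6.8
G0 X14.6 Y7.8
G1 X12.5 Y12.4
G1 X8.0 Y14.6
G1 X3.2 Y13.3
G1 X0.3 Y9.3
G1 X0.6 Y4.3
G1 X4.1 Y0.7
G1 X9.1 Y0.2
G1 X13.2 Y3.0
G1 X14.6 Y7.8
; layer 7
G0 Z7.9
G0 X14.6 Y7.8
G1 X12.5 Y12.4
G1 X8.0 Y14.6
G1 X3.2 Y13.3
G1 X0.3 Y9.3
G1 X0.6 Y4.3
G1 X4.1 Y0.7
G1 X9.1 Y0.2
G1 X13.2 Y3.0
G1 X14.6 Y7.8
M2 ; end

The solid is a regular 9-sided prism (a cylinder approximated with 9 flat sides), circumscribed radius ≈ 7.3 mm, height ≈ 7.9 mm. Slicing at Δz = 1.1 mm — 7 equal slices spanning the solid's height, so layer i sits at z = i·h/7 — gives 7 non-empty perimeters. Each is a 9-segment closed polygon; G0 lifts to the layer z and rapids to the start vertex, then G1 traces the edges.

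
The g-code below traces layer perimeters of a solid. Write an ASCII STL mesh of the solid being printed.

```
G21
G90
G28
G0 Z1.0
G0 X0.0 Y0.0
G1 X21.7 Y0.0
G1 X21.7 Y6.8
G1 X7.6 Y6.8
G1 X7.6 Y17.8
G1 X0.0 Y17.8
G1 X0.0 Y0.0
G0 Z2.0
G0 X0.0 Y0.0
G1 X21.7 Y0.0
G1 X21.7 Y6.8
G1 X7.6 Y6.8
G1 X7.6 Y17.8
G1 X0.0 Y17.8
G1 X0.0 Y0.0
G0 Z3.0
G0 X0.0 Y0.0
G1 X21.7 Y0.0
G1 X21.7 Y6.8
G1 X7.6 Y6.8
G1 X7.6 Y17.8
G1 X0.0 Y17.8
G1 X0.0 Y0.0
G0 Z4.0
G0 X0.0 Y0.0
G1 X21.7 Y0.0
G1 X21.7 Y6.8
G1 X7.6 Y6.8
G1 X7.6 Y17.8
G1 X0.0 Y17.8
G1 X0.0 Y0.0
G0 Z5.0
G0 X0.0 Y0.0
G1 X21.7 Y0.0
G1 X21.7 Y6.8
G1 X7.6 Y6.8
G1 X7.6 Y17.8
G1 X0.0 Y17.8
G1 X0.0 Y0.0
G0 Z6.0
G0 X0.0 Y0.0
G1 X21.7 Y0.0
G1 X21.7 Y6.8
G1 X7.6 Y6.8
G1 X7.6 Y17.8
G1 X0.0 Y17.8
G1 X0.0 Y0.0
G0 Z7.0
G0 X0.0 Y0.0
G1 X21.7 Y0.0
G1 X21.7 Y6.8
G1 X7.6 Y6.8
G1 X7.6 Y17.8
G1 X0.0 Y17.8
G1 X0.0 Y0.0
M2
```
solid part
  facet normal 0.0000 0.0000 -1.0000
    outer loop
      vertex 21.7 6.8 0.0
      vertex 21.7 0.0 0.0
      vertex 0.0 0.0 0.0
    endloop
  endfacet
  facet normal 0.0000 0.0000 -1.0000
    outer loop
      vertex 7.6 6.8 0.0
      vertex 21.7 6.8 0.0
      vertex 0.0 0.0 0.0
    endloop
  endfacet
  facet normal 0.0000 0.0000 -1.0000
    outer loop
      vertex 7.6 17.8 0.0
      vertex 7.6 6.8 0.0
      vertex 0.0 0.0 0.0
    endloop
  endfacet
  facet normal 0.0000 0.0000 -1.0000
    outer loop
      vertex 0.0 17.8 0.0
      vertex 7.6 17.8 0.0
      vertex 0.0 0.0 0.0
    endloop
  endfacet
  facet normal 0.0000 0.0000 1.0000
    outer loop
      vertex 0.0 0.0 7.0
      vertex 21.7 0.0 7.0
      vertex 21.7 6.8 7.0
    endloop
  endfacet
  facet normal 0.0000 0.0000 1.0000
    outer loop
      vertex 0.0 0.0 7.0
      vertex 21.7 6.8 7.0
      vertex 7.6 6.8 7.0
    endloop
  endfacet
  facet normal 0.0000 0.0000 1.0000
    outer loop
      vertex 0.0 0.0 7.0
      vertex 7.6 6.8 7.0
      vertex 7.6 17.8 7.0
    endloop
  endfacet
  facet normal 0.0000 0.0000 1.0000
    outer loop
      vertex 0.0 0.0 7.0
      vertex 7.6 17.8 7.0
      vertex 0.0 17.8 7.0
    endloop
  endfacet
  facet normal 0.0000 -1.0000 0.0000
    outer loop
      vertex 0.0 0.0 0.0
      vertex 21.7 0.0 0.0
      vertex 21.7 0.0 7.0
    endloop
  endfacet
  facet normal 0.0000 -1.0000 0.0000
    outer loop
      vertex 0.0 0.0 0.0
      vertex 21.7 0.0 7.0
      vertex 0.0 0.0 7.0
    endloop
  endfacet
  facet normal 1.0000 0.0000 0.0000
    outer loop
      vertex 21.7 0.0 0.0
      vertex 21.7 6.8 0.0
      vertex 21.7 6.8 7.0
    endloop
  endfacet
  facet normal 1.0000 0.0000 0.0000
    outer loop
      vertex 21.7 0.0 0.0
      vertex 21.7 6.8 7.0
      vertex 21.7 0.0 7.0
    endloop
  endfacet
  facet normal 0.0000 1.0000 0.0000
    outer loop
      vertex 21.7 6.8 0.0
      vertex 7.6 6.8 0.0
      vertex 7.6 6.8 7.0
    endloop
  endfacet
  facet normal 0.0000 1.0000 0.0000
    outer loop
      vertex 21.7 6.8 0.0
      vertex 7.6 6.8 7.0
      vertex 21.7 6.8 7.0
    endloop
  endfacet
  facet normal 1.0000 0.0000 0.0000
    outer loop
      vertex 7.6 6.8 0.0
      vertex 7.6 17.8 0.0
      vertex 7.6 17.8 7.0
    endloop
  endfacet
  facet normal 1.0000 0.0000 0.0000
    outer loop
      vertex 7.6 6.8 0.0
      vertex 7.6 17.8 7.0
      vertex 7.6 6.8 7.0
    endloop
  endfacet
  facet normal 0.0000 1.0000 0.0000
    outer loop
      vertex 7.6 17.8 0.0
      vertex 0.0 17.8 0.0
      vertex 0.0 17.8 7.0
    endloop
  endfacet
  facet normal 0.0000 1.0000 0.0000
    outer loop
      vertex 7.6 17.8 0.0
      vertex 0.0 17.8 7.0
      vertex 7.6 17.8 7.0
    endloop
  endfacet
  facet normal -1.0000 0.0000 0.0000
    outer loop
      vertex 0.0 17.8 0.0
      vertex 0.0 0.0 0.0
      vertex 0.0 0.0 7.0
    endloop
  endfacet
  facet normal -1.0000 0.0000 0.0000
    outer loop
      vertex 0.0 17.8 0.0
      vertex 0.0 0.0 7.0
      vertex 0.0 17.8 7.0
    endloop
  endfacet
endsolid part

The G0 Z moves step by Δz≈1.0 mm. Every layer's G1 loop is the same polygon, so the solid is a straight extrusion of it from z=0 to z≈7. Closing with flat bottom and top caps and triangulating gives 20 facets — an L-shaped prism: outer 21.7 × 17.8 mm, arm thicknesses ≈ 6.8 mm (horizontal) and 7.6 mm (vertical), extruded 7 mm in z.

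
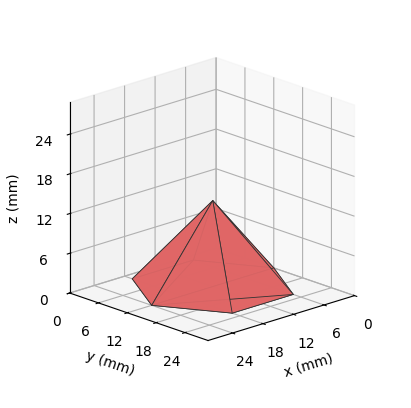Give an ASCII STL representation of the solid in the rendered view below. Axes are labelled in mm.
Reading the render: the shape is a regular 6-sided pyramid, base circumscribed radius ≈ 12 mm, apex at z ≈ 13 mm (dimensions read to the nearest mm from the axis ticks). For the STL, each face is triangulated and given an outward normal.

solid part
  facet normal 0.0000 0.0000 -1.0000
    outer loop
      vertex 6.0 22.4 0.0
      vertex 18.0 22.4 0.0
      vertex 24.0 12.0 0.0
    endloop
  endfacet
  facet normal 0.0000 0.0000 -1.0000
    outer loop
      vertex 0.0 12.0 0.0
      vertex 6.0 22.4 0.0
      vertex 24.0 12.0 0.0
    endloop
  endfacet
  facet normal 0.0000 0.0000 -1.0000
    outer loop
      vertex 6.0 1.6 0.0
      vertex 0.0 12.0 0.0
      vertex 24.0 12.0 0.0
    endloop
  endfacet
  facet normal 0.0000 0.0000 -1.0000
    outer loop
      vertex 18.0 1.6 0.0
      vertex 6.0 1.6 0.0
      vertex 24.0 12.0 0.0
    endloop
  endfacet
  facet normal 0.6765 0.3903 0.6245
    outer loop
      vertex 24.0 12.0 0.0
      vertex 18.0 22.4 0.0
      vertex 12.0 12.0 13.0
    endloop
  endfacet
  facet normal 0.0000 0.7809 0.6247
    outer loop
      vertex 18.0 22.4 0.0
      vertex 6.0 22.4 0.0
      vertex 12.0 12.0 13.0
    endloop
  endfacet
  facet normal -0.6765 0.3903 0.6245
    outer loop
      vertex 6.0 22.4 0.0
      vertex 0.0 12.0 0.0
      vertex 12.0 12.0 13.0
    endloop
  endfacet
  facet normal -0.6765 -0.3903 0.6245
    outer loop
      vertex 0.0 12.0 0.0
      vertex 6.0 1.6 0.0
      vertex 12.0 12.0 13.0
    endloop
  endfacet
  facet normal 0.0000 -0.7809 0.6247
    outer loop
      vertex 6.0 1.6 0.0
      vertex 18.0 1.6 0.0
      vertex 12.0 12.0 13.0
    endloop
  endfacet
  facet normal 0.6765 -0.3903 0.6245
    outer loop
      vertex 18.0 1.6 0.0
      vertex 24.0 12.0 0.0
      vertex 12.0 12.0 13.0
    endloop
  endfacet
endsolid part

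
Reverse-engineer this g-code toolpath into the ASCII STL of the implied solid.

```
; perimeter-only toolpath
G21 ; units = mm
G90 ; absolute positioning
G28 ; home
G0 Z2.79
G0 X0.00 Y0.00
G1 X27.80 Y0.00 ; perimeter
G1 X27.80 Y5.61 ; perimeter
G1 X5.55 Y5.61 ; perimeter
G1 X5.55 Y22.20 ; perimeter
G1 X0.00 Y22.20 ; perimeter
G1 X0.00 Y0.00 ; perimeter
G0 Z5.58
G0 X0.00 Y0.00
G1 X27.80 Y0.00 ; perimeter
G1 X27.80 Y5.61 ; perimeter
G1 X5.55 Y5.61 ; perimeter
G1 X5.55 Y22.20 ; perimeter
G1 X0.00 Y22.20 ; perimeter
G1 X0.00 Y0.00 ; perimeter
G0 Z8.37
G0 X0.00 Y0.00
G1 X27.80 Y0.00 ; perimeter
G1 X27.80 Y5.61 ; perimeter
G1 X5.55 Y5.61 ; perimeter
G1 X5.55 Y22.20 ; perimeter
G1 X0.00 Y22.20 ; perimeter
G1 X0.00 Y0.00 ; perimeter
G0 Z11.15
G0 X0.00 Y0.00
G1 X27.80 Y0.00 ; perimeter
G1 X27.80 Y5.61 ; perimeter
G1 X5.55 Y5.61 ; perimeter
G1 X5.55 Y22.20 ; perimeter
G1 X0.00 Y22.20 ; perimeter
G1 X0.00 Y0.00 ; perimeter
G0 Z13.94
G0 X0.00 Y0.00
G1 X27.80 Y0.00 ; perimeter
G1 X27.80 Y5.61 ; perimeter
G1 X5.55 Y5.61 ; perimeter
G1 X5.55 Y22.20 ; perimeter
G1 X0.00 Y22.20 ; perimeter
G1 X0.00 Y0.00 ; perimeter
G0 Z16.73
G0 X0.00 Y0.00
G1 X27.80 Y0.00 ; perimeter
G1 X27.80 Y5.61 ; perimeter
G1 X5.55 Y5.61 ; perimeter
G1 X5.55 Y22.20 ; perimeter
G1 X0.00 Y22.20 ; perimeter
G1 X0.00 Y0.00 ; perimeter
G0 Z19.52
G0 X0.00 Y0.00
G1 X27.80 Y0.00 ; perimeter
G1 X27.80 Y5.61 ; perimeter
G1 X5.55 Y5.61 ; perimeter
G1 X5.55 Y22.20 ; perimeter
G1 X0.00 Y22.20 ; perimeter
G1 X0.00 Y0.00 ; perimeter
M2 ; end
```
solid part
  facet normal 0.0000 0.0000 -1.0000
    outer loop
      vertex 27.80 5.61 0.00
      vertex 27.80 0.00 0.00
      vertex 0.00 0.00 0.00
    endloop
  endfacet
  facet normal 0.0000 0.0000 -1.0000
    outer loop
      vertex 5.55 5.61 0.00
      vertex 27.80 5.61 0.00
      vertex 0.00 0.00 0.00
    endloop
  endfacet
  facet normal 0.0000 0.0000 -1.0000
    outer loop
      vertex 5.55 22.20 0.00
      vertex 5.55 5.61 0.00
      vertex 0.00 0.00 0.00
    endloop
  endfacet
  facet normal 0.0000 0.0000 -1.0000
    outer loop
      vertex 0.00 22.20 0.00
      vertex 5.55 22.20 0.00
      vertex 0.00 0.00 0.00
    endloop
  endfacet
  facet normal 0.0000 0.0000 1.0000
    outer loop
      vertex 0.00 0.00 19.52
      vertex 27.80 0.00 19.52
      vertex 27.80 5.61 19.52
    endloop
  endfacet
  facet normal 0.0000 0.0000 1.0000
    outer loop
      vertex 0.00 0.00 19.52
      vertex 27.80 5.61 19.52
      vertex 5.55 5.61 19.52
    endloop
  endfacet
  facet normal 0.0000 0.0000 1.0000
    outer loop
      vertex 0.00 0.00 19.52
      vertex 5.55 5.61 19.52
      vertex 5.55 22.20 19.52
    endloop
  endfacet
  facet normal 0.0000 0.0000 1.0000
    outer loop
      vertex 0.00 0.00 19.52
      vertex 5.55 22.20 19.52
      vertex 0.00 22.20 19.52
    endloop
  endfacet
  facet normal 0.0000 -1.0000 0.0000
    outer loop
      vertex 0.00 0.00 0.00
      vertex 27.80 0.00 0.00
      vertex 27.80 0.00 19.52
    endloop
  endfacet
  facet normal 0.0000 -1.0000 0.0000
    outer loop
      vertex 0.00 0.00 0.00
      vertex 27.80 0.00 19.52
      vertex 0.00 0.00 19.52
    endloop
  endfacet
  facet normal 1.0000 0.0000 0.0000
    outer loop
      vertex 27.80 0.00 0.00
      vertex 27.80 5.61 0.00
      vertex 27.80 5.61 19.52
    endloop
  endfacet
  facet normal 1.0000 0.0000 0.0000
    outer loop
      vertex 27.80 0.00 0.00
      vertex 27.80 5.61 19.52
      vertex 27.80 0.00 19.52
    endloop
  endfacet
  facet normal 0.0000 1.0000 0.0000
    outer loop
      vertex 27.80 5.61 0.00
      vertex 5.55 5.61 0.00
      vertex 5.55 5.61 19.52
    endloop
  endfacet
  facet normal 0.0000 1.0000 0.0000
    outer loop
      vertex 27.80 5.61 0.00
      vertex 5.55 5.61 19.52
      vertex 27.80 5.61 19.52
    endloop
  endfacet
  facet normal 1.0000 0.0000 0.0000
    outer loop
      vertex 5.55 5.61 0.00
      vertex 5.55 22.20 0.00
      vertex 5.55 22.20 19.52
    endloop
  endfacet
  facet normal 1.0000 0.0000 0.0000
    outer loop
      vertex 5.55 5.61 0.00
      vertex 5.55 22.20 19.52
      vertex 5.55 5.61 19.52
    endloop
  endfacet
  facet normal 0.0000 1.0000 0.0000
    outer loop
      vertex 5.55 22.20 0.00
      vertex 0.00 22.20 0.00
      vertex 0.00 22.20 19.52
    endloop
  endfacet
  facet normal 0.0000 1.0000 0.0000
    outer loop
      vertex 5.55 22.20 0.00
      vertex 0.00 22.20 19.52
      vertex 5.55 22.20 19.52
    endloop
  endfacet
  facet normal -1.0000 0.0000 0.0000
    outer loop
      vertex 0.00 22.20 0.00
      vertex 0.00 0.00 0.00
      vertex 0.00 0.00 19.52
    endloop
  endfacet
  facet normal -1.0000 0.0000 0.0000
    outer loop
      vertex 0.00 22.20 0.00
      vertex 0.00 0.00 19.52
      vertex 0.00 22.20 19.52
    endloop
  endfacet
endsolid part

The G0 Z moves step by Δz≈2.79 mm. Every layer's G1 loop is the same polygon, so the solid is a straight extrusion of it from z=0 to z≈19.5. Closing with flat bottom and top caps and triangulating gives 20 facets — an L-shaped prism: outer 27.8 × 22.2 mm, arm thicknesses ≈ 5.61 mm (horizontal) and 5.55 mm (vertical), extruded 19.5 mm in z.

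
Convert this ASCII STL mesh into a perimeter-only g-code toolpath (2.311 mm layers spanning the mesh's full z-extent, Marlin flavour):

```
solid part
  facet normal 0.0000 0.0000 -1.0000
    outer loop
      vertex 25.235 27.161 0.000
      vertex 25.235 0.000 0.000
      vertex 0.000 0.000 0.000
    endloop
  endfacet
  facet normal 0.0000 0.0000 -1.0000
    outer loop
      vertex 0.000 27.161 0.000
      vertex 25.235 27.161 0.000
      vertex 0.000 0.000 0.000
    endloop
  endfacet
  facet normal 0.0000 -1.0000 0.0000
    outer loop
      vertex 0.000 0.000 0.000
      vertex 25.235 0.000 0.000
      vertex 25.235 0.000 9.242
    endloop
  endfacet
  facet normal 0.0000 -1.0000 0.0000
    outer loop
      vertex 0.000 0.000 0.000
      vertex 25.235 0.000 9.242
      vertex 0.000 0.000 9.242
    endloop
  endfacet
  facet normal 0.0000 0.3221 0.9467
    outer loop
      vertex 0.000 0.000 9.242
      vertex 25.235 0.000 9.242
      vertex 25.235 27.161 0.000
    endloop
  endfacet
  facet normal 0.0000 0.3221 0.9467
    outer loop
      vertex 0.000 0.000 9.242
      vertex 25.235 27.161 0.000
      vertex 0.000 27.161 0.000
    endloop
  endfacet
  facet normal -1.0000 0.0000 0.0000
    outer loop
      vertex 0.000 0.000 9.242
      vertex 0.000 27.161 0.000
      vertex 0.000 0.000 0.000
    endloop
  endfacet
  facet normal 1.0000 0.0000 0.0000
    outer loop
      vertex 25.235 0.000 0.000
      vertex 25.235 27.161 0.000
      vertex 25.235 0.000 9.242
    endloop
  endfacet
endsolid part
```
; perimeter-only toolpath
G21 ; units = mm
G90 ; absolute positioning
G28 ; home
; layer 1
G0 Z2.311
G0 X0.000 Y0.000
G1 X25.235 Y0.000
G1 X25.235 Y20.371
G1 X0.000 Y20.371
G1 X0.000 Y0.000
; layer 2
G0 Z4.621
G0 X0.000 Y0.000
G1 X25.235 Y0.000
G1 X25.235 Y13.581
G1 X0.000 Y13.581
G1 X0.000 Y0.000
; layer 3
G0 Z6.932
G0 X0.000 Y0.000
G1 X25.235 Y0.000
G1 X25.235 Y6.790
G1 X0.000 Y6.790
G1 X0.000 Y0.000
M2 ; end

The solid is a wedge (ramp): 25.2 × 27.2 mm base, rising to 9.24 mm along the y=0 edge and sloping linearly to z=0 at y=27.2. Slicing at Δz = 2.311 mm — 4 equal slices spanning the solid's height, so layer i sits at z = i·h/4 — gives 3 non-empty perimeters. Each is a 4-segment closed polygon; G0 lifts to the layer z and rapids to the start vertex, then G1 traces the edges. The cross-section shrinks linearly with z (the slice at the apex is degenerate and omitted).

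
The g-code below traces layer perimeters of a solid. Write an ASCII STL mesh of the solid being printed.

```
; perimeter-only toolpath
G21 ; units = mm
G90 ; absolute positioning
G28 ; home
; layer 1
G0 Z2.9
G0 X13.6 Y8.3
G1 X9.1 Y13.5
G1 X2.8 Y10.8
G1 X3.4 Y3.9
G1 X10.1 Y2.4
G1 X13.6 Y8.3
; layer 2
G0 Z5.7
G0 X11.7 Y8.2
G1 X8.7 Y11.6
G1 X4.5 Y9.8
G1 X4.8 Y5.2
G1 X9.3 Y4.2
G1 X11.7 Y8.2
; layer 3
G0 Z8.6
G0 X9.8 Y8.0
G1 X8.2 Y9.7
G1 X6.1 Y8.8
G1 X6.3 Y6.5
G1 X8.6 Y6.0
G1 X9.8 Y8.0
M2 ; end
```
solid part
  facet normal 0.0000 0.0000 -1.0000
    outer loop
      vertex 1.1 11.8 0.0
      vertex 9.5 15.4 0.0
      vertex 15.6 8.5 0.0
    endloop
  endfacet
  facet normal 0.0000 0.0000 -1.0000
    outer loop
      vertex 1.9 2.6 0.0
      vertex 1.1 11.8 0.0
      vertex 15.6 8.5 0.0
    endloop
  endfacet
  facet normal 0.0000 0.0000 -1.0000
    outer loop
      vertex 10.9 0.6 0.0
      vertex 1.9 2.6 0.0
      vertex 15.6 8.5 0.0
    endloop
  endfacet
  facet normal 0.6556 0.5795 0.4841
    outer loop
      vertex 15.6 8.5 0.0
      vertex 9.5 15.4 0.0
      vertex 7.8 7.8 11.4
    endloop
  endfacet
  facet normal -0.3446 0.8040 0.4846
    outer loop
      vertex 9.5 15.4 0.0
      vertex 1.1 11.8 0.0
      vertex 7.8 7.8 11.4
    endloop
  endfacet
  facet normal -0.8710 -0.0757 0.4853
    outer loop
      vertex 1.1 11.8 0.0
      vertex 1.9 2.6 0.0
      vertex 7.8 7.8 11.4
    endloop
  endfacet
  facet normal -0.1895 -0.8526 0.4870
    outer loop
      vertex 1.9 2.6 0.0
      vertex 10.9 0.6 0.0
      vertex 7.8 7.8 11.4
    endloop
  endfacet
  facet normal 0.7509 -0.4467 0.4864
    outer loop
      vertex 10.9 0.6 0.0
      vertex 15.6 8.5 0.0
      vertex 7.8 7.8 11.4
    endloop
  endfacet
endsolid part

The G0 Z moves step by Δz≈2.9 mm. The G1 loops shrink linearly with z, so the solid tapers from its base footprint up to z≈11.4. Closing with a flat bottom cap and the tapered top and triangulating gives 8 facets — a regular 5-sided pyramid, base circumscribed radius ≈ 7.8 mm, apex at z ≈ 11.4 mm.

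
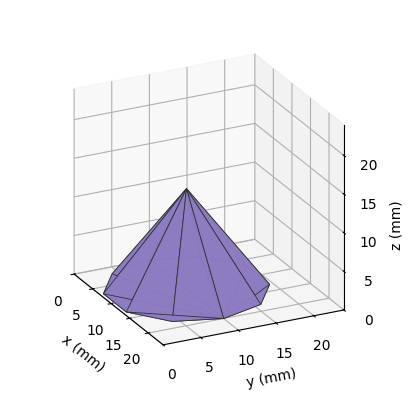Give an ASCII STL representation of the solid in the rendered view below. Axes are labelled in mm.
Reading the render: the shape is a regular 10-sided pyramid, base circumscribed radius ≈ 10 mm, apex at z ≈ 13 mm (dimensions read to the nearest mm from the axis ticks). For the STL, each face is triangulated and given an outward normal.

solid part
  facet normal 0.0000 0.0000 -1.0000
    outer loop
      vertex 13.09 19.51 0.00
      vertex 18.09 15.88 0.00
      vertex 20.00 10.00 0.00
    endloop
  endfacet
  facet normal 0.0000 0.0000 -1.0000
    outer loop
      vertex 6.91 19.51 0.00
      vertex 13.09 19.51 0.00
      vertex 20.00 10.00 0.00
    endloop
  endfacet
  facet normal 0.0000 0.0000 -1.0000
    outer loop
      vertex 1.91 15.88 0.00
      vertex 6.91 19.51 0.00
      vertex 20.00 10.00 0.00
    endloop
  endfacet
  facet normal 0.0000 0.0000 -1.0000
    outer loop
      vertex 0.00 10.00 0.00
      vertex 1.91 15.88 0.00
      vertex 20.00 10.00 0.00
    endloop
  endfacet
  facet normal 0.0000 0.0000 -1.0000
    outer loop
      vertex 1.91 4.12 0.00
      vertex 0.00 10.00 0.00
      vertex 20.00 10.00 0.00
    endloop
  endfacet
  facet normal 0.0000 0.0000 -1.0000
    outer loop
      vertex 6.91 0.49 0.00
      vertex 1.91 4.12 0.00
      vertex 20.00 10.00 0.00
    endloop
  endfacet
  facet normal 0.0000 0.0000 -1.0000
    outer loop
      vertex 13.09 0.49 0.00
      vertex 6.91 0.49 0.00
      vertex 20.00 10.00 0.00
    endloop
  endfacet
  facet normal 0.0000 0.0000 -1.0000
    outer loop
      vertex 18.09 4.12 0.00
      vertex 13.09 0.49 0.00
      vertex 20.00 10.00 0.00
    endloop
  endfacet
  facet normal 0.7676 0.2493 0.5905
    outer loop
      vertex 20.00 10.00 0.00
      vertex 18.09 15.88 0.00
      vertex 10.00 10.00 13.00
    endloop
  endfacet
  facet normal 0.4741 0.6531 0.5905
    outer loop
      vertex 18.09 15.88 0.00
      vertex 13.09 19.51 0.00
      vertex 10.00 10.00 13.00
    endloop
  endfacet
  facet normal 0.0000 0.8071 0.5904
    outer loop
      vertex 13.09 19.51 0.00
      vertex 6.91 19.51 0.00
      vertex 10.00 10.00 13.00
    endloop
  endfacet
  facet normal -0.4741 0.6531 0.5905
    outer loop
      vertex 6.91 19.51 0.00
      vertex 1.91 15.88 0.00
      vertex 10.00 10.00 13.00
    endloop
  endfacet
  facet normal -0.7676 0.2493 0.5905
    outer loop
      vertex 1.91 15.88 0.00
      vertex 0.00 10.00 0.00
      vertex 10.00 10.00 13.00
    endloop
  endfacet
  facet normal -0.7676 -0.2493 0.5905
    outer loop
      vertex 0.00 10.00 0.00
      vertex 1.91 4.12 0.00
      vertex 10.00 10.00 13.00
    endloop
  endfacet
  facet normal -0.4741 -0.6531 0.5905
    outer loop
      vertex 1.91 4.12 0.00
      vertex 6.91 0.49 0.00
      vertex 10.00 10.00 13.00
    endloop
  endfacet
  facet normal 0.0000 -0.8071 0.5904
    outer loop
      vertex 6.91 0.49 0.00
      vertex 13.09 0.49 0.00
      vertex 10.00 10.00 13.00
    endloop
  endfacet
  facet normal 0.4741 -0.6531 0.5905
    outer loop
      vertex 13.09 0.49 0.00
      vertex 18.09 4.12 0.00
      vertex 10.00 10.00 13.00
    endloop
  endfacet
  facet normal 0.7676 -0.2493 0.5905
    outer loop
      vertex 18.09 4.12 0.00
      vertex 20.00 10.00 0.00
      vertex 10.00 10.00 13.00
    endloop
  endfacet
endsolid part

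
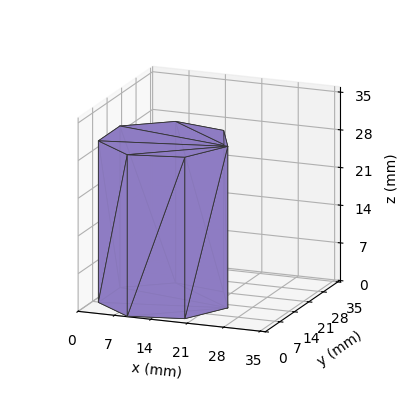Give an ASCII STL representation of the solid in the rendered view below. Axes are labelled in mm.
Reading the render: the shape is a regular 7-sided prism (a cylinder approximated with 7 flat sides), circumscribed radius ≈ 12 mm, height ≈ 30 mm (dimensions read to the nearest mm from the axis ticks). For the STL, each face is triangulated and given an outward normal.

solid part
  facet normal 0.0000 0.0000 -1.0000
    outer loop
      vertex 9.33 23.70 0.00
      vertex 19.48 21.38 0.00
      vertex 24.00 12.00 0.00
    endloop
  endfacet
  facet normal 0.0000 0.0000 -1.0000
    outer loop
      vertex 1.19 17.21 0.00
      vertex 9.33 23.70 0.00
      vertex 24.00 12.00 0.00
    endloop
  endfacet
  facet normal 0.0000 0.0000 -1.0000
    outer loop
      vertex 1.19 6.79 0.00
      vertex 1.19 17.21 0.00
      vertex 24.00 12.00 0.00
    endloop
  endfacet
  facet normal 0.0000 0.0000 -1.0000
    outer loop
      vertex 9.33 0.30 0.00
      vertex 1.19 6.79 0.00
      vertex 24.00 12.00 0.00
    endloop
  endfacet
  facet normal 0.0000 0.0000 -1.0000
    outer loop
      vertex 19.48 2.62 0.00
      vertex 9.33 0.30 0.00
      vertex 24.00 12.00 0.00
    endloop
  endfacet
  facet normal 0.0000 0.0000 1.0000
    outer loop
      vertex 24.00 12.00 30.00
      vertex 19.48 21.38 30.00
      vertex 9.33 23.70 30.00
    endloop
  endfacet
  facet normal 0.0000 0.0000 1.0000
    outer loop
      vertex 24.00 12.00 30.00
      vertex 9.33 23.70 30.00
      vertex 1.19 17.21 30.00
    endloop
  endfacet
  facet normal 0.0000 0.0000 1.0000
    outer loop
      vertex 24.00 12.00 30.00
      vertex 1.19 17.21 30.00
      vertex 1.19 6.79 30.00
    endloop
  endfacet
  facet normal 0.0000 0.0000 1.0000
    outer loop
      vertex 24.00 12.00 30.00
      vertex 1.19 6.79 30.00
      vertex 9.33 0.30 30.00
    endloop
  endfacet
  facet normal 0.0000 0.0000 1.0000
    outer loop
      vertex 24.00 12.00 30.00
      vertex 9.33 0.30 30.00
      vertex 19.48 2.62 30.00
    endloop
  endfacet
  facet normal 0.9009 0.4341 0.0000
    outer loop
      vertex 24.00 12.00 0.00
      vertex 19.48 21.38 0.00
      vertex 19.48 21.38 30.00
    endloop
  endfacet
  facet normal 0.9009 0.4341 0.0000
    outer loop
      vertex 24.00 12.00 0.00
      vertex 19.48 21.38 30.00
      vertex 24.00 12.00 30.00
    endloop
  endfacet
  facet normal 0.2228 0.9749 0.0000
    outer loop
      vertex 19.48 21.38 0.00
      vertex 9.33 23.70 0.00
      vertex 9.33 23.70 30.00
    endloop
  endfacet
  facet normal 0.2228 0.9749 0.0000
    outer loop
      vertex 19.48 21.38 0.00
      vertex 9.33 23.70 30.00
      vertex 19.48 21.38 30.00
    endloop
  endfacet
  facet normal -0.6234 0.7819 0.0000
    outer loop
      vertex 9.33 23.70 0.00
      vertex 1.19 17.21 0.00
      vertex 1.19 17.21 30.00
    endloop
  endfacet
  facet normal -0.6234 0.7819 0.0000
    outer loop
      vertex 9.33 23.70 0.00
      vertex 1.19 17.21 30.00
      vertex 9.33 23.70 30.00
    endloop
  endfacet
  facet normal -1.0000 0.0000 0.0000
    outer loop
      vertex 1.19 17.21 0.00
      vertex 1.19 6.79 0.00
      vertex 1.19 6.79 30.00
    endloop
  endfacet
  facet normal -1.0000 0.0000 0.0000
    outer loop
      vertex 1.19 17.21 0.00
      vertex 1.19 6.79 30.00
      vertex 1.19 17.21 30.00
    endloop
  endfacet
  facet normal -0.6234 -0.7819 0.0000
    outer loop
      vertex 1.19 6.79 0.00
      vertex 9.33 0.30 0.00
      vertex 9.33 0.30 30.00
    endloop
  endfacet
  facet normal -0.6234 -0.7819 0.0000
    outer loop
      vertex 1.19 6.79 0.00
      vertex 9.33 0.30 30.00
      vertex 1.19 6.79 30.00
    endloop
  endfacet
  facet normal 0.2228 -0.9749 0.0000
    outer loop
      vertex 9.33 0.30 0.00
      vertex 19.48 2.62 0.00
      vertex 19.48 2.62 30.00
    endloop
  endfacet
  facet normal 0.2228 -0.9749 0.0000
    outer loop
      vertex 9.33 0.30 0.00
      vertex 19.48 2.62 30.00
      vertex 9.33 0.30 30.00
    endloop
  endfacet
  facet normal 0.9009 -0.4341 0.0000
    outer loop
      vertex 19.48 2.62 0.00
      vertex 24.00 12.00 0.00
      vertex 24.00 12.00 30.00
    endloop
  endfacet
  facet normal 0.9009 -0.4341 0.0000
    outer loop
      vertex 19.48 2.62 0.00
      vertex 24.00 12.00 30.00
      vertex 19.48 2.62 30.00
    endloop
  endfacet
endsolid part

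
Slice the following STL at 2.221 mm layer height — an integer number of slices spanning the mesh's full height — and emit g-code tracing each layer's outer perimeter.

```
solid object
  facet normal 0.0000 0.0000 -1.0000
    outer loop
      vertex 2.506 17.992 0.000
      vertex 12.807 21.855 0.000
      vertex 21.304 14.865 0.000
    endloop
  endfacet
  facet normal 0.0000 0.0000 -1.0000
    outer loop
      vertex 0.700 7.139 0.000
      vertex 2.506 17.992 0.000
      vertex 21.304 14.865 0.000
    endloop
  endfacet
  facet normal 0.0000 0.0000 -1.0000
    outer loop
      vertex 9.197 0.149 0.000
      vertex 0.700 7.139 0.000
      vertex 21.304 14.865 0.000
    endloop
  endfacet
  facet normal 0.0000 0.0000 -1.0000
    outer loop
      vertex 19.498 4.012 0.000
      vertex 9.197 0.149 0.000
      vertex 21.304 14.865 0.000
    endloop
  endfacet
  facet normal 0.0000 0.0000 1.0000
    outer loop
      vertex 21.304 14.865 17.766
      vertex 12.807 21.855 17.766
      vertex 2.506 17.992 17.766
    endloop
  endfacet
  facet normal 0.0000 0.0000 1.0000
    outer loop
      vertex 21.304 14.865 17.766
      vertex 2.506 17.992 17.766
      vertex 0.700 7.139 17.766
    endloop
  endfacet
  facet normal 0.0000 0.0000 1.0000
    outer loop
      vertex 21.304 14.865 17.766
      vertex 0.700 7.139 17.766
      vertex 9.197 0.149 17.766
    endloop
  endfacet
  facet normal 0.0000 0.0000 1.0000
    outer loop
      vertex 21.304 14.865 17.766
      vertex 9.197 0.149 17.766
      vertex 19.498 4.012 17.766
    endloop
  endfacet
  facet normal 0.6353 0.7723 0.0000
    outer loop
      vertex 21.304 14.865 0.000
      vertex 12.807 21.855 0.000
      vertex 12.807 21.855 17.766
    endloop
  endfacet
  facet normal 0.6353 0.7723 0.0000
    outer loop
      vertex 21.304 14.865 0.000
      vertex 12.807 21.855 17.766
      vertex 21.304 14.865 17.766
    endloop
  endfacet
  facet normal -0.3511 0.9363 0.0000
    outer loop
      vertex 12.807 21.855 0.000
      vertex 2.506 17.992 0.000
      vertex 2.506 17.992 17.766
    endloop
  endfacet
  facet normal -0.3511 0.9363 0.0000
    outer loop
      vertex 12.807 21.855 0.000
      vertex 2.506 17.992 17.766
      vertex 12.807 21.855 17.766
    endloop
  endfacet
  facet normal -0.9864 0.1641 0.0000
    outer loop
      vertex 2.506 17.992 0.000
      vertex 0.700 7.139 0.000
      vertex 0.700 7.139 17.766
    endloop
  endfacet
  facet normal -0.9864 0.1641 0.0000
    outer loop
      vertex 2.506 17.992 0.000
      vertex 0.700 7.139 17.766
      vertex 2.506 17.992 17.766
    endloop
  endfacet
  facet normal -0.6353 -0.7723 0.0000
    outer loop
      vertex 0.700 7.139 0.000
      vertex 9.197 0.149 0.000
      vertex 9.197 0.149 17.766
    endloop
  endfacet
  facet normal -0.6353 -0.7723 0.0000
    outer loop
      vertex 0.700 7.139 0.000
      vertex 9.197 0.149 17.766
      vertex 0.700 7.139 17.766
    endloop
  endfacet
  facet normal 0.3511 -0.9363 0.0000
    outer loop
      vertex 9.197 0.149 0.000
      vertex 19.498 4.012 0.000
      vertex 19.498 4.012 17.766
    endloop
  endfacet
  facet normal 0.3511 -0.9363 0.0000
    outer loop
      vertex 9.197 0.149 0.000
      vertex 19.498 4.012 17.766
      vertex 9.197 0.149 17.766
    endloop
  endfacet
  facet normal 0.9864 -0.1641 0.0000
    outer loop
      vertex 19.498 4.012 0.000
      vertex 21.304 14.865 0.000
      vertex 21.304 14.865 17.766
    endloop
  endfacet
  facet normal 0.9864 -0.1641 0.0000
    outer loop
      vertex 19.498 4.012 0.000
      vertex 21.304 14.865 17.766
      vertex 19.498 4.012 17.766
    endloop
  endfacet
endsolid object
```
; perimeter-only toolpath
G21 ; units = mm
G90 ; absolute positioning
G28 ; home
; layer 1
G0 Z2.221
G0 X21.304 Y14.865
G1 X12.807 Y21.855
G1 X2.506 Y17.992
G1 X0.700 Y7.139
G1 X9.197 Y0.149
G1 X19.498 Y4.012
G1 X21.304 Y14.865
; layer 2
G0 Z4.441
G0 X21.304 Y14.865
G1 X12.807 Y21.855
G1 X2.506 Y17.992
G1 X0.700 Y7.139
G1 X9.197 Y0.149
G1 X19.498 Y4.012
G1 X21.304 Y14.865
; layer 3
G0 Z6.662
G0 X21.304 Y14.865
G1 X12.807 Y21.855
G1 X2.506 Y17.992
G1 X0.700 Y7.139
G1 X9.197 Y0.149
G1 X19.498 Y4.012
G1 X21.304 Y14.865
; layer 4
G0 Z8.883
G0 X21.304 Y14.865
G1 X12.807 Y21.855
G1 X2.506 Y17.992
G1 X0.700 Y7.139
G1 X9.197 Y0.149
G1 X19.498 Y4.012
G1 X21.304 Y14.865
; layer 5
G0 Z11.104
G0 X21.304 Y14.865
G1 X12.807 Y21.855
G1 X2.506 Y17.992
G1 X0.700 Y7.139
G1 X9.197 Y0.149
G1 X19.498 Y4.012
G1 X21.304 Y14.865
; layer 6
G0 Z13.324
G0 X21.304 Y14.865
G1 X12.807 Y21.855
G1 X2.506 Y17.992
G1 X0.700 Y7.139
G1 X9.197 Y0.149
G1 X19.498 Y4.012
G1 X21.304 Y14.865
; layer 7
G0 Z15.545
G0 X21.304 Y14.865
G1 X12.807 Y21.855
G1 X2.506 Y17.992
G1 X0.700 Y7.139
G1 X9.197 Y0.149
G1 X19.498 Y4.012
G1 X21.304 Y14.865
; layer 8
G0 Z17.766
G0 X21.304 Y14.865
G1 X12.807 Y21.855
G1 X2.506 Y17.992
G1 X0.700 Y7.139
G1 X9.197 Y0.149
G1 X19.498 Y4.012
G1 X21.304 Y14.865
M2 ; end

The solid is a regular 6-sided prism (a cylinder approximated with 6 flat sides), circumscribed radius ≈ 11 mm, height ≈ 17.8 mm. Slicing at Δz = 2.221 mm — 8 equal slices spanning the solid's height, so layer i sits at z = i·h/8 — gives 8 non-empty perimeters. Each is a 6-segment closed polygon; G0 lifts to the layer z and rapids to the start vertex, then G1 traces the edges.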